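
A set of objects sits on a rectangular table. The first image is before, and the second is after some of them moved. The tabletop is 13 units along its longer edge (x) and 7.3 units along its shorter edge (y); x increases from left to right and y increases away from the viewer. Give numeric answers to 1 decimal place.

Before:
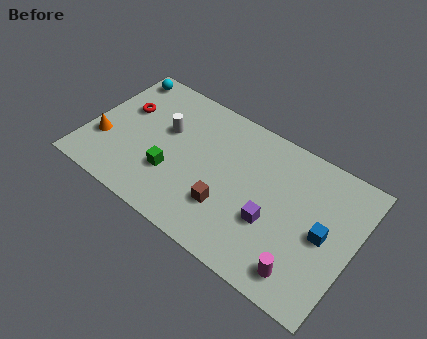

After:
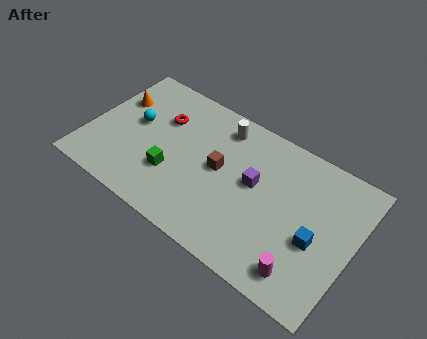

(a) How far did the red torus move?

1.8

From (1.5, 4.6) to (3.3, 5.0), the red torus covered √(1.8² + 0.4²) ≈ 1.8 units.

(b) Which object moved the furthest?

the white cylinder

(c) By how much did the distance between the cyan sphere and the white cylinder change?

+1.2

The distance was about 3.3 in the first image and 4.5 in the second, so they moved 1.2 units further apart.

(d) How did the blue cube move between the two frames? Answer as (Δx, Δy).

(-0.3, -0.5)

The blue cube was at about (11.6, 3.5) and moved to about (11.3, 3.0).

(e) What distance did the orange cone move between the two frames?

2.5

The orange cone moved from about (0.9, 2.4) to (1.0, 4.9), a distance of √(0.1² + 2.5²) ≈ 2.5.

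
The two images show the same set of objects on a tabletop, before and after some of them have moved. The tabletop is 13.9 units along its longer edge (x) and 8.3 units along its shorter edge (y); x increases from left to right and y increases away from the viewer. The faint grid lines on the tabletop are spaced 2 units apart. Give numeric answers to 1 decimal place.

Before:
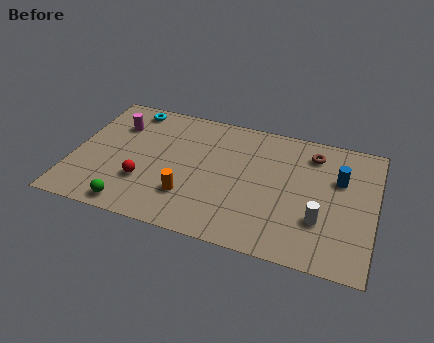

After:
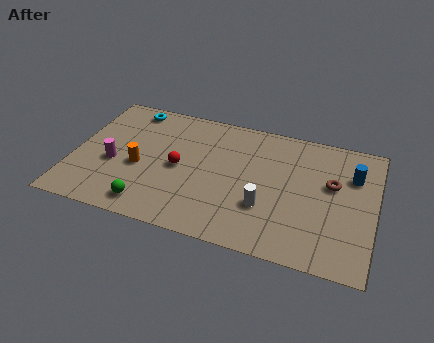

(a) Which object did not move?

the cyan torus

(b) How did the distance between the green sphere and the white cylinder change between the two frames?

-3.3

The distance was about 8.7 in the first image and 5.4 in the second, so they moved 3.3 units closer together.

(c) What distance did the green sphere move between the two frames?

0.9

The green sphere moved from about (3.0, 0.9) to (3.8, 1.2), a distance of √(0.8² + 0.3²) ≈ 0.9.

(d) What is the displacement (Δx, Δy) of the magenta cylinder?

(0.1, -2.6)

The magenta cylinder was at about (1.8, 6.0) and moved to about (1.9, 3.4).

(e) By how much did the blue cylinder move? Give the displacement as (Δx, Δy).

(0.6, 0.4)

From the two frames, the blue cylinder sits at roughly (12.2, 5.4) before and (12.8, 5.8) after.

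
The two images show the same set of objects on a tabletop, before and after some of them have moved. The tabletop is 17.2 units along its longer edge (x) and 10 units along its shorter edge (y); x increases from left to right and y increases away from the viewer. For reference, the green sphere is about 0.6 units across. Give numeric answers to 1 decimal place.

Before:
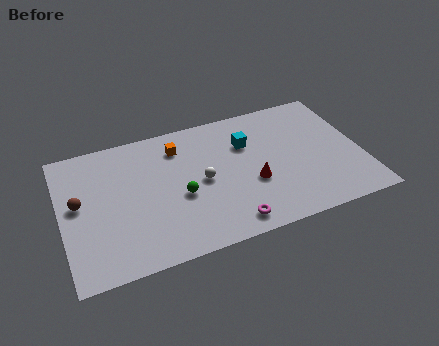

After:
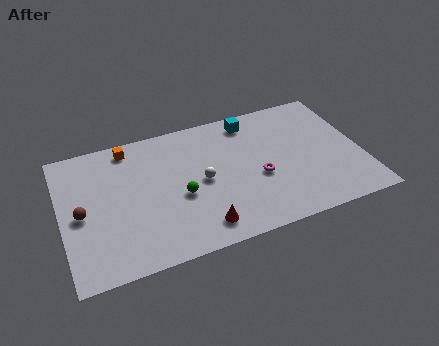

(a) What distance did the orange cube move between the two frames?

2.9

From (6.9, 7.9) to (4.1, 8.8), the orange cube covered √(2.8² + 0.9²) ≈ 2.9 units.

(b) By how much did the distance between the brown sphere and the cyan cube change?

+0.9

They were about 9.9 units apart before and 10.8 after — 0.9 units further apart.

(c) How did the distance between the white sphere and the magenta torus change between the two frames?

-0.5

The distance was about 3.8 in the first image and 3.3 in the second, so they moved 0.5 units closer together.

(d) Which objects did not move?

the white sphere and the green sphere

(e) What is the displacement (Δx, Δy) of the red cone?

(-3.2, -2.2)

The red cone was at about (10.8, 3.8) and moved to about (7.6, 1.6).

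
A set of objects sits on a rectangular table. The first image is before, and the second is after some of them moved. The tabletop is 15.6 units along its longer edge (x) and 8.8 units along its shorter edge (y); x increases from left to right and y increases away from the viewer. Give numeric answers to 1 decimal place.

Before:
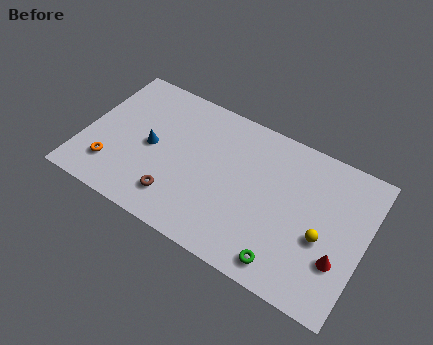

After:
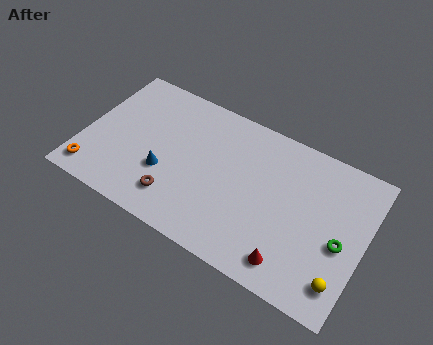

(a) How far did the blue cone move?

1.6

The blue cone was near (3.7, 4.3) before and (4.7, 3.1) after, so it travelled √(1.0² + 1.2²) ≈ 1.6 units.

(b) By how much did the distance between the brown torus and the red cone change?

-2.4

The distance was about 8.9 in the first image and 6.5 in the second, so they moved 2.4 units closer together.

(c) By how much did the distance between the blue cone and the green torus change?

+1.1

They were about 8.6 units apart before and 9.7 after — 1.1 units further apart.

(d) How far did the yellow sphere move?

2.3

From (13.4, 3.6) to (14.7, 1.7), the yellow sphere covered √(1.3² + 1.9²) ≈ 2.3 units.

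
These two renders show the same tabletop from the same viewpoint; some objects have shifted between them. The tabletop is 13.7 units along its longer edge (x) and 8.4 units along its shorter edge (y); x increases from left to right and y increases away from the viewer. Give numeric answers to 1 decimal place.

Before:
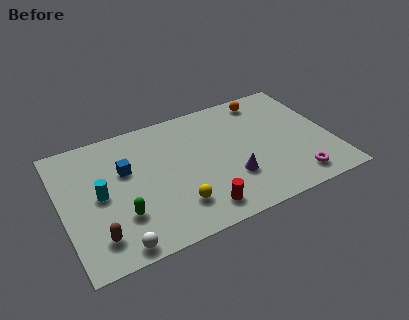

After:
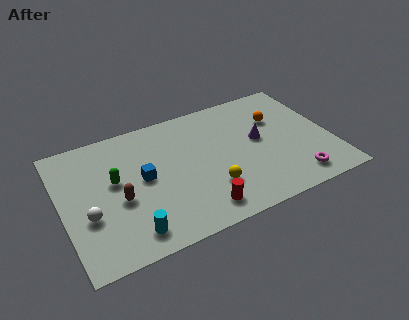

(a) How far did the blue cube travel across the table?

1.2

The blue cube moved from about (3.3, 5.3) to (4.1, 4.4), a distance of √(0.8² + 0.9²) ≈ 1.2.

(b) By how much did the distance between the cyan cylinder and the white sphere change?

-0.8

Before: roughly 3.4 units apart; after: 2.6. That's 0.8 units closer together.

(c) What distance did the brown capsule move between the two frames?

2.2

From (1.5, 1.7) to (2.8, 3.5), the brown capsule covered √(1.3² + 1.8²) ≈ 2.2 units.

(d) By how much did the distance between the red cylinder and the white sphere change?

+1.5

The distance was about 4.2 in the first image and 5.7 in the second, so they moved 1.5 units further apart.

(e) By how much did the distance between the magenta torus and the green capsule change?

+0.7

Before: roughly 8.8 units apart; after: 9.5. That's 0.7 units further apart.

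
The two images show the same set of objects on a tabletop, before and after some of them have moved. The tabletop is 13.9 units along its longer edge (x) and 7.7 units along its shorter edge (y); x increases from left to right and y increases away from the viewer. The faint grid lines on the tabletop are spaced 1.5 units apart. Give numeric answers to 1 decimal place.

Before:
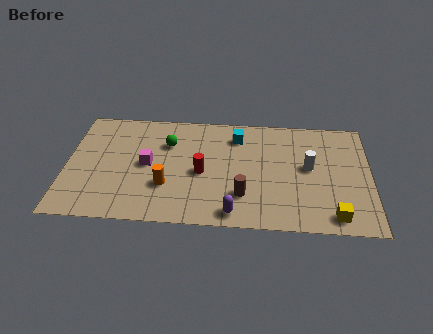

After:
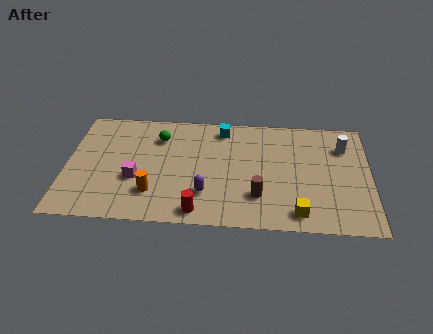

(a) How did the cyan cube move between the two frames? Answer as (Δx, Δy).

(-0.7, 0.5)

From the two frames, the cyan cube sits at roughly (7.8, 6.1) before and (7.1, 6.6) after.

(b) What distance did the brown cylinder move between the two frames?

0.7

The brown cylinder moved from about (8.1, 2.1) to (8.8, 2.1), a distance of √(0.7² + 0.0²) ≈ 0.7.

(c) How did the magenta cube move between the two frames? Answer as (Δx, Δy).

(-0.5, -1.0)

The magenta cube started near (3.7, 3.9) and ended near (3.2, 2.9).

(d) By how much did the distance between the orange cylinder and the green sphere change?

+0.9

The distance was about 2.9 in the first image and 3.8 in the second, so they moved 0.9 units further apart.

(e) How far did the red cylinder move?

2.6

From (6.2, 3.5) to (6.1, 0.9), the red cylinder covered √(0.1² + 2.6²) ≈ 2.6 units.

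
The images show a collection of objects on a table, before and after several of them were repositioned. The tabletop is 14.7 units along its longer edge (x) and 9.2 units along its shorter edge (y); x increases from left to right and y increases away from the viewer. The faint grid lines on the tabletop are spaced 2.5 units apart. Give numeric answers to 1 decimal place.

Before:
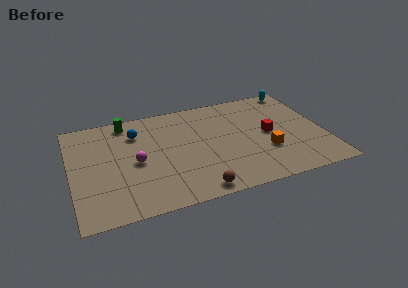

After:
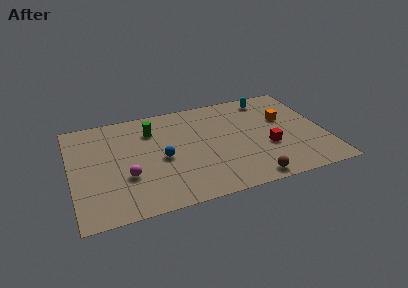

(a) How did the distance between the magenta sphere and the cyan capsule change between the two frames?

-0.8

The distance was about 10.7 in the first image and 9.9 in the second, so they moved 0.8 units closer together.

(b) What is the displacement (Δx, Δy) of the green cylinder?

(1.4, -1.2)

From the two frames, the green cylinder sits at roughly (3.4, 8.1) before and (4.8, 6.9) after.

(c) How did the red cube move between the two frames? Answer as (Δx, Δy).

(-0.2, -1.2)

The red cube was at about (11.5, 4.6) and moved to about (11.3, 3.4).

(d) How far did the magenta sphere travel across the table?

1.3

The magenta sphere was near (3.7, 4.3) before and (3.1, 3.2) after, so it travelled √(0.6² + 1.1²) ≈ 1.3 units.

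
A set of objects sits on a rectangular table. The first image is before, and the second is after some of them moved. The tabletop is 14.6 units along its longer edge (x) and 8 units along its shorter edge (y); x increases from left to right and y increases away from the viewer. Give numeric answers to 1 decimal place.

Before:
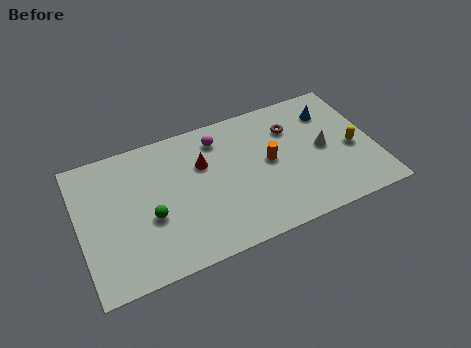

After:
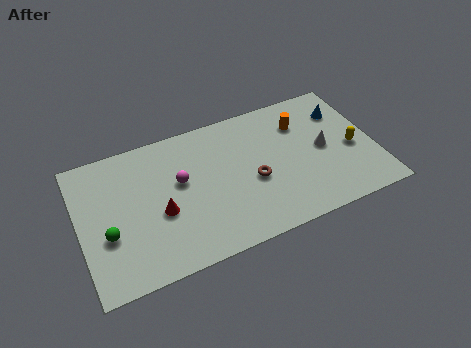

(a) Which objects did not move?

the white cone and the yellow capsule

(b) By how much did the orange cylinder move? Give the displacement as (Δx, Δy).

(1.8, 1.7)

The orange cylinder started near (9.4, 4.2) and ended near (11.2, 5.9).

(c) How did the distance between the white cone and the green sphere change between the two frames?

+2.1

They were about 8.7 units apart before and 10.8 after — 2.1 units further apart.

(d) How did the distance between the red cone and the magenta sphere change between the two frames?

+0.3

The distance was about 1.5 in the first image and 1.8 in the second, so they moved 0.3 units further apart.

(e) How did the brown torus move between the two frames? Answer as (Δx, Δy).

(-2.2, -2.4)

The brown torus started near (10.7, 5.8) and ended near (8.5, 3.4).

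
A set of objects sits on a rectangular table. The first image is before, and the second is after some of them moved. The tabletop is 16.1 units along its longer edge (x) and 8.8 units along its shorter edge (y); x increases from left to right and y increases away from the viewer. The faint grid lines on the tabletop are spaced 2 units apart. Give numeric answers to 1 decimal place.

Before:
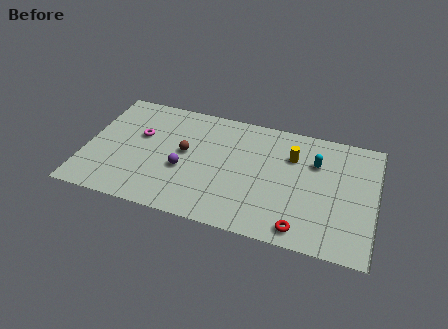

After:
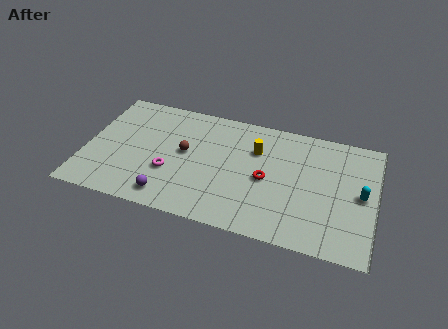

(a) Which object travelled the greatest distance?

the red torus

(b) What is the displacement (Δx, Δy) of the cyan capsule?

(2.6, -1.7)

The cyan capsule was at about (12.7, 6.1) and moved to about (15.3, 4.4).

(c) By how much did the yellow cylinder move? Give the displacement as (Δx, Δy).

(-2.0, -0.1)

The yellow cylinder was at about (11.4, 6.2) and moved to about (9.4, 6.1).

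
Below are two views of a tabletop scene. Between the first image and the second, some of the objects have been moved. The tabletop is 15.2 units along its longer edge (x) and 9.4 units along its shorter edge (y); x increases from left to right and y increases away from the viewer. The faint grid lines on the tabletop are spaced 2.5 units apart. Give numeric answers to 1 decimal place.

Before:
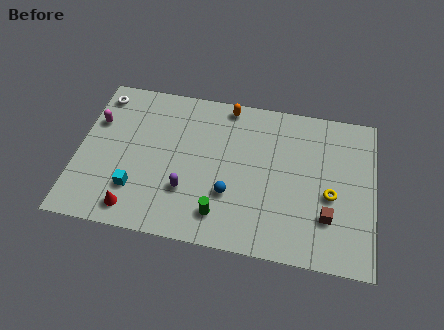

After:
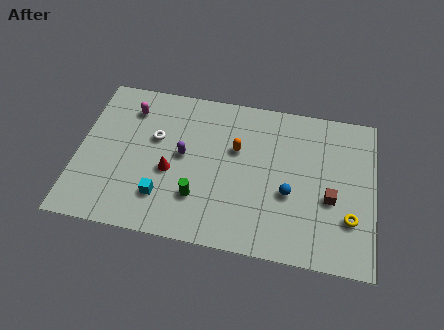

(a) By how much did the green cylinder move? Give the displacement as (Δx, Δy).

(-1.2, 0.8)

From the two frames, the green cylinder sits at roughly (7.5, 1.8) before and (6.3, 2.6) after.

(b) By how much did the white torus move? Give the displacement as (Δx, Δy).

(3.0, -2.2)

The white torus started near (0.9, 8.0) and ended near (3.9, 5.8).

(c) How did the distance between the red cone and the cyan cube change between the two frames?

+0.4

They were about 1.2 units apart before and 1.6 after — 0.4 units further apart.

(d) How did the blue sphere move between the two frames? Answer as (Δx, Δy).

(3.0, 0.6)

From the two frames, the blue sphere sits at roughly (7.9, 3.1) before and (10.9, 3.7) after.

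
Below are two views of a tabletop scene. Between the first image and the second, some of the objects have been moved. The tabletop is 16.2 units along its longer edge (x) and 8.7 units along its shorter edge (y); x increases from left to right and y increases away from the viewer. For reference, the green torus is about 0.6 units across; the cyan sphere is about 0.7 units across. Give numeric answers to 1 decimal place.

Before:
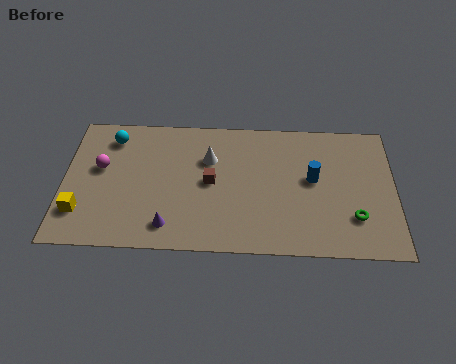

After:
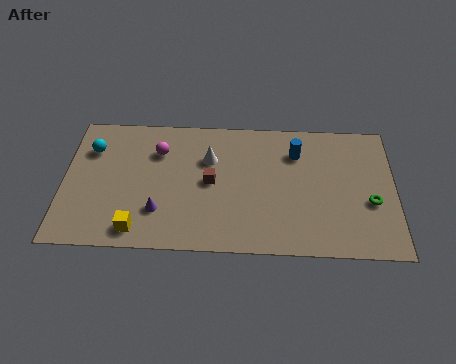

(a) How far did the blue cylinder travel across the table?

1.9

From (12.2, 4.8) to (11.4, 6.5), the blue cylinder covered √(0.8² + 1.7²) ≈ 1.9 units.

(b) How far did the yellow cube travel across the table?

3.0

The yellow cube was near (0.9, 2.2) before and (3.7, 1.2) after, so it travelled √(2.8² + 1.0²) ≈ 3.0 units.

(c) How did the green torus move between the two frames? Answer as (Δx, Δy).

(0.8, 1.0)

The green torus started near (14.2, 2.4) and ended near (15.0, 3.4).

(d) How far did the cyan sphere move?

1.3

From (2.3, 7.1) to (1.3, 6.3), the cyan sphere covered √(1.0² + 0.8²) ≈ 1.3 units.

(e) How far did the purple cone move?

1.0

From (5.2, 1.5) to (4.7, 2.4), the purple cone covered √(0.5² + 0.9²) ≈ 1.0 units.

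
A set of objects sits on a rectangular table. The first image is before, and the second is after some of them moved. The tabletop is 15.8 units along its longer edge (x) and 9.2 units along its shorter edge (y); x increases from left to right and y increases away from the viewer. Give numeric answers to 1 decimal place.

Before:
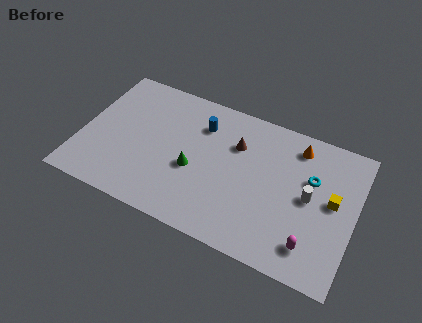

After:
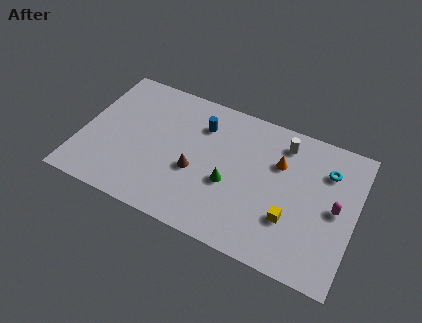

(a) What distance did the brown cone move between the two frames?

3.4

From (8.8, 6.4) to (6.7, 3.7), the brown cone covered √(2.1² + 2.7²) ≈ 3.4 units.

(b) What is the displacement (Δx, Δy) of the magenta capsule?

(1.1, 2.8)

The magenta capsule was at about (13.6, 1.8) and moved to about (14.7, 4.6).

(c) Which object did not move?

the blue cylinder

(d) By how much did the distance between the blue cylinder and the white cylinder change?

-2.1

The distance was about 6.9 in the first image and 4.8 in the second, so they moved 2.1 units closer together.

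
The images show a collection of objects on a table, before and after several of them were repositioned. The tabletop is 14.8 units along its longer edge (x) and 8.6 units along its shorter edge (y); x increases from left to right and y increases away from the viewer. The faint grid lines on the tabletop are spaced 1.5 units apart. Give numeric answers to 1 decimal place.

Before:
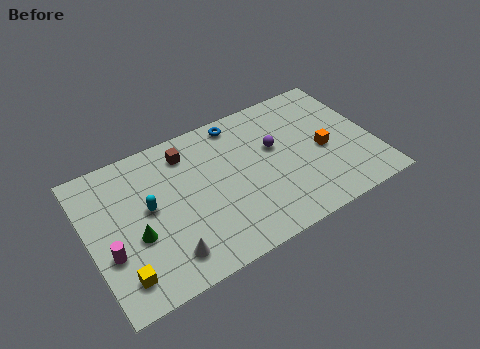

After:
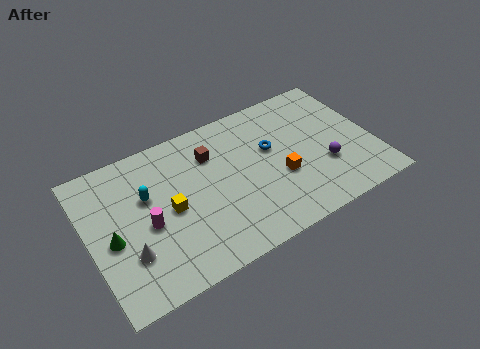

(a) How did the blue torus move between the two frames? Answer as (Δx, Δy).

(1.4, -2.4)

From the two frames, the blue torus sits at roughly (8.2, 7.6) before and (9.6, 5.2) after.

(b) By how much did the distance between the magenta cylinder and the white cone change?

-1.5

The distance was about 3.1 in the first image and 1.6 in the second, so they moved 1.5 units closer together.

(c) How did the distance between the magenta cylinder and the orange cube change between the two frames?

-4.4

The distance was about 11.3 in the first image and 6.9 in the second, so they moved 4.4 units closer together.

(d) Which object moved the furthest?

the yellow cube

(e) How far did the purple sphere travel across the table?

3.3

The purple sphere moved from about (9.8, 5.2) to (12.1, 2.9), a distance of √(2.3² + 2.3²) ≈ 3.3.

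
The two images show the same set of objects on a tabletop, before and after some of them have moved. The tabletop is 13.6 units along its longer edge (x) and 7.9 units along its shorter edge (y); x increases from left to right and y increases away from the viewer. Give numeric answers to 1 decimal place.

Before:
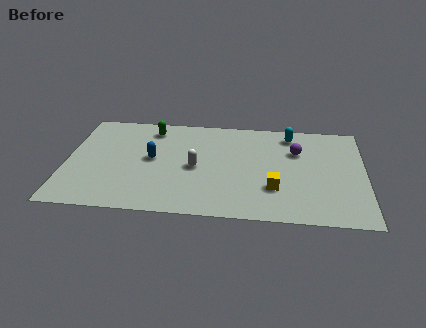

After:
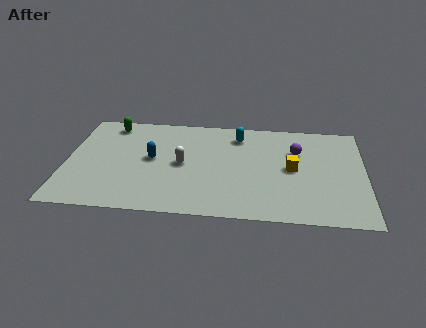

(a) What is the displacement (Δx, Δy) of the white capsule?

(-0.6, 0.2)

The white capsule was at about (5.9, 3.7) and moved to about (5.3, 3.9).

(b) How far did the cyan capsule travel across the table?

2.4

From (10.2, 6.7) to (7.8, 6.4), the cyan capsule covered √(2.4² + 0.3²) ≈ 2.4 units.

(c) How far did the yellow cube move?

1.8

The yellow cube moved from about (9.5, 2.4) to (10.3, 4.0), a distance of √(0.8² + 1.6²) ≈ 1.8.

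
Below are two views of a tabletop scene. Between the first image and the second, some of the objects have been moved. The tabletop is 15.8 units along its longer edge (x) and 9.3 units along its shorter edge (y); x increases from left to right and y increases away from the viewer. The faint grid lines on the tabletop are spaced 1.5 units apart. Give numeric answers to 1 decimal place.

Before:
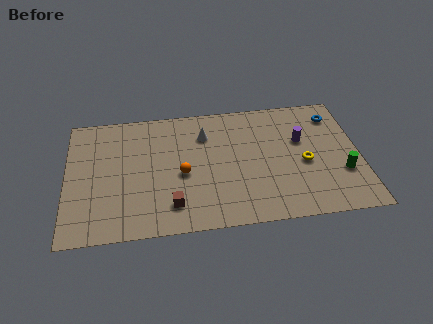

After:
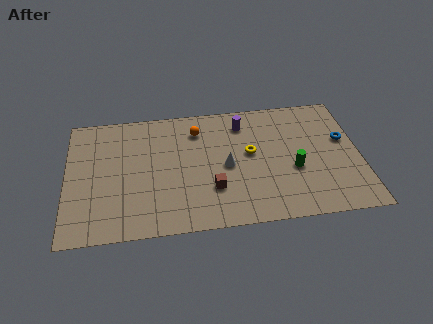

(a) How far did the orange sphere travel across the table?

3.3

From (6.2, 4.1) to (7.1, 7.3), the orange sphere covered √(0.9² + 3.2²) ≈ 3.3 units.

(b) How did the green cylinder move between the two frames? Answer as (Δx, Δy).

(-2.6, 0.6)

From the two frames, the green cylinder sits at roughly (14.8, 3.1) before and (12.2, 3.7) after.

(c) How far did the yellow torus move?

3.1

The yellow torus moved from about (12.8, 4.1) to (9.9, 5.2), a distance of √(2.9² + 1.1²) ≈ 3.1.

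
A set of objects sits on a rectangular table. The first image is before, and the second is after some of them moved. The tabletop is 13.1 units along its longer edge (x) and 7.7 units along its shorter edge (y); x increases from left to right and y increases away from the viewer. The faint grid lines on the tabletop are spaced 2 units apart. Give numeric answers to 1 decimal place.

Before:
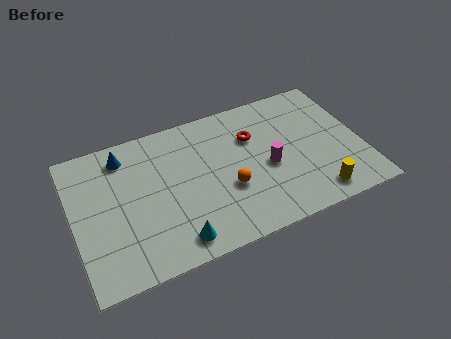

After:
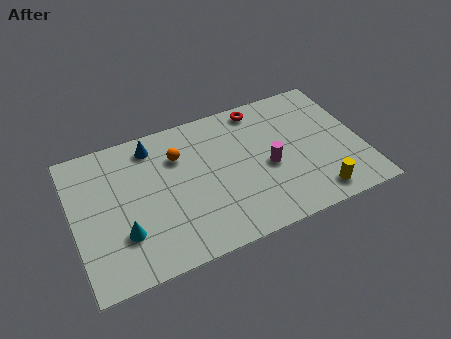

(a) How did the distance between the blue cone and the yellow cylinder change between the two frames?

-1.0

Before: roughly 9.8 units apart; after: 8.8. That's 1.0 units closer together.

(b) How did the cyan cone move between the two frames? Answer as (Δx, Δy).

(-2.2, 1.2)

From the two frames, the cyan cone sits at roughly (4.3, 1.1) before and (2.1, 2.3) after.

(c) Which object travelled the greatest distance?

the orange sphere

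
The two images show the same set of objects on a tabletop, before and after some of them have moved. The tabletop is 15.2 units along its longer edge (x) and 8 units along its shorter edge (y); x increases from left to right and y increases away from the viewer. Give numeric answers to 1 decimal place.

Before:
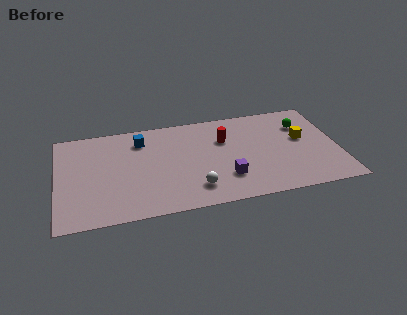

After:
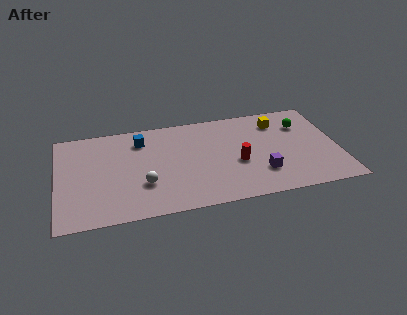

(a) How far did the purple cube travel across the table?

1.9

The purple cube moved from about (9.0, 2.2) to (10.9, 2.2), a distance of √(1.9² + 0.0²) ≈ 1.9.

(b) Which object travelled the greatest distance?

the white sphere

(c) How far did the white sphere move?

2.8

The white sphere moved from about (7.3, 1.7) to (4.6, 2.6), a distance of √(2.7² + 0.9²) ≈ 2.8.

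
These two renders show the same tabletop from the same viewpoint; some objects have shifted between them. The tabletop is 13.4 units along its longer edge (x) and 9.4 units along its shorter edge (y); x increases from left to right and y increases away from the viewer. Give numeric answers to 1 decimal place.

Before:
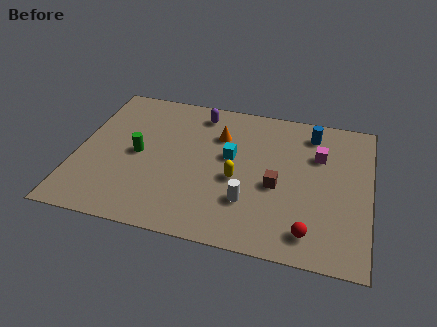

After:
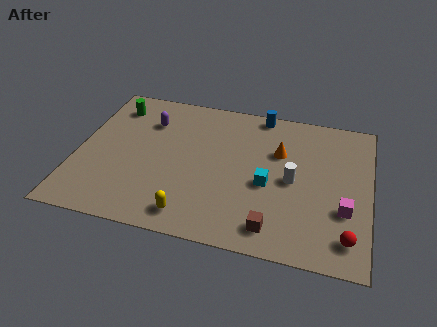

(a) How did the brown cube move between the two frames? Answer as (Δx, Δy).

(0.0, -2.6)

The brown cube started near (9.2, 4.0) and ended near (9.2, 1.4).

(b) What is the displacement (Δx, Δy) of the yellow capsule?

(-1.9, -2.7)

The yellow capsule started near (7.4, 4.0) and ended near (5.5, 1.3).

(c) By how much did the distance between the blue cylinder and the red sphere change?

+1.9

The distance was about 6.3 in the first image and 8.2 in the second, so they moved 1.9 units further apart.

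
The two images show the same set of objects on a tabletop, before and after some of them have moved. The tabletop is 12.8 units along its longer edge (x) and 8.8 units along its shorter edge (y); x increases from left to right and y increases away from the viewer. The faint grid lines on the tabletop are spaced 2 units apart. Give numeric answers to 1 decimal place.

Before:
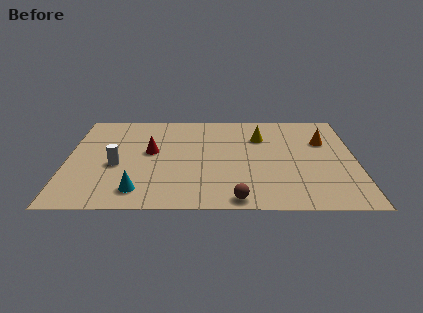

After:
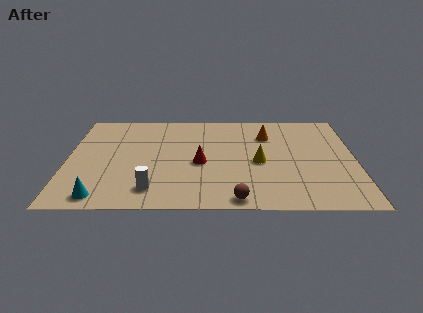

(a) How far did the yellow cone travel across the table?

2.3

From (8.6, 6.3) to (8.5, 4.0), the yellow cone covered √(0.1² + 2.3²) ≈ 2.3 units.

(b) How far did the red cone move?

2.4

From (3.7, 4.9) to (5.9, 3.9), the red cone covered √(2.2² + 1.0²) ≈ 2.4 units.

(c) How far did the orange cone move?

2.6

From (11.4, 5.9) to (8.9, 6.5), the orange cone covered √(2.5² + 0.6²) ≈ 2.6 units.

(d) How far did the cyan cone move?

1.7

The cyan cone was near (3.2, 1.5) before and (1.6, 1.0) after, so it travelled √(1.6² + 0.5²) ≈ 1.7 units.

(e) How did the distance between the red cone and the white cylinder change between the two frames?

+1.2

The distance was about 1.9 in the first image and 3.1 in the second, so they moved 1.2 units further apart.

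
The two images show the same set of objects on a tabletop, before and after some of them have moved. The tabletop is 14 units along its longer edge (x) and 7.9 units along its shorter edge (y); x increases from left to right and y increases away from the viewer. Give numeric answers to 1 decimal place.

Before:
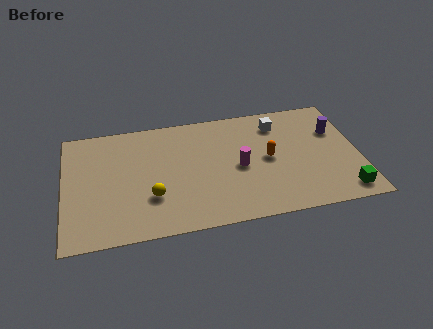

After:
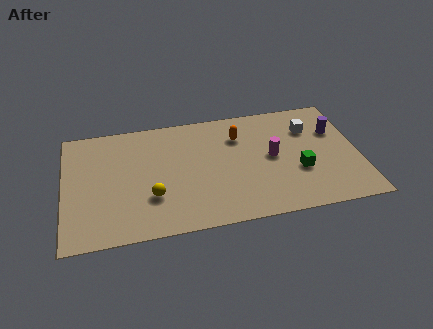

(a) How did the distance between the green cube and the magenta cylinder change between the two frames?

-3.8

Before: roughly 5.5 units apart; after: 1.7. That's 3.8 units closer together.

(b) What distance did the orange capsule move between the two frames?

2.2

The orange capsule moved from about (9.7, 4.0) to (8.4, 5.8), a distance of √(1.3² + 1.8²) ≈ 2.2.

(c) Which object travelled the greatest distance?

the green cube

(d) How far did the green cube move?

2.7

The green cube moved from about (13.1, 1.1) to (11.1, 2.9), a distance of √(2.0² + 1.8²) ≈ 2.7.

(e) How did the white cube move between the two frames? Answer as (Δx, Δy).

(1.5, -0.6)

From the two frames, the white cube sits at roughly (10.3, 6.3) before and (11.8, 5.7) after.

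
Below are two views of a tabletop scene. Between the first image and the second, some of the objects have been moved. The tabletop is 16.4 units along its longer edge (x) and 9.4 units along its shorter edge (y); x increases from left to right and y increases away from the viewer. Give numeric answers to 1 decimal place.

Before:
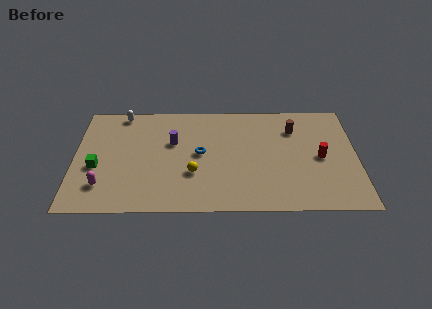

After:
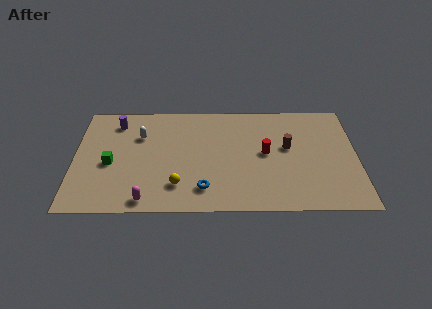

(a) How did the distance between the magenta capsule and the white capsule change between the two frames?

-0.9

Before: roughly 6.4 units apart; after: 5.5. That's 0.9 units closer together.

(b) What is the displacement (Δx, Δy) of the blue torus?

(0.2, -3.0)

From the two frames, the blue torus sits at roughly (7.3, 4.9) before and (7.5, 1.9) after.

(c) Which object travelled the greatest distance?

the purple cylinder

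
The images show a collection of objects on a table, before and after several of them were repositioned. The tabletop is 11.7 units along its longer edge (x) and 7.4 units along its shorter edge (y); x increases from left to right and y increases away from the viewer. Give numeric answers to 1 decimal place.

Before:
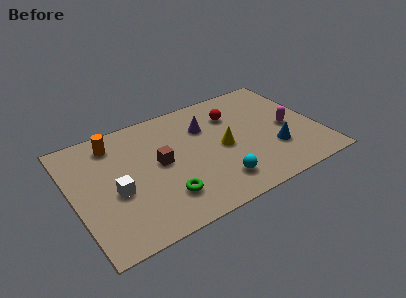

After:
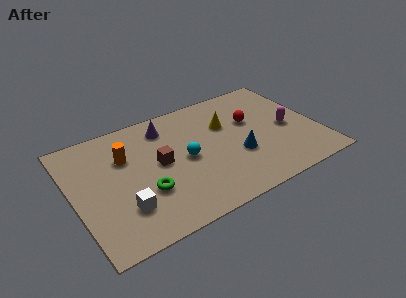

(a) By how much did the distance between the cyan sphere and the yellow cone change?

+0.5

They were about 2.1 units apart before and 2.6 after — 0.5 units further apart.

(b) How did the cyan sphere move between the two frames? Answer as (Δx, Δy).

(-1.2, 2.1)

From the two frames, the cyan sphere sits at roughly (6.5, 1.5) before and (5.3, 3.6) after.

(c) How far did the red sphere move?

1.1

From (7.9, 5.4) to (8.7, 4.6), the red sphere covered √(0.8² + 0.8²) ≈ 1.1 units.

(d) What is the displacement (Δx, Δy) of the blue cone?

(-1.7, 0.4)

From the two frames, the blue cone sits at roughly (9.4, 2.3) before and (7.7, 2.7) after.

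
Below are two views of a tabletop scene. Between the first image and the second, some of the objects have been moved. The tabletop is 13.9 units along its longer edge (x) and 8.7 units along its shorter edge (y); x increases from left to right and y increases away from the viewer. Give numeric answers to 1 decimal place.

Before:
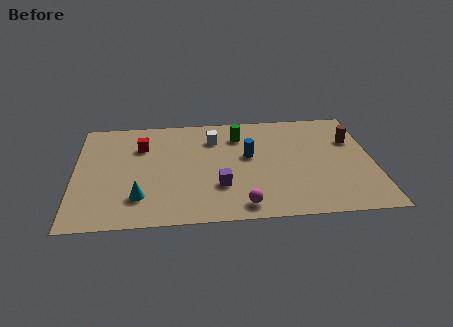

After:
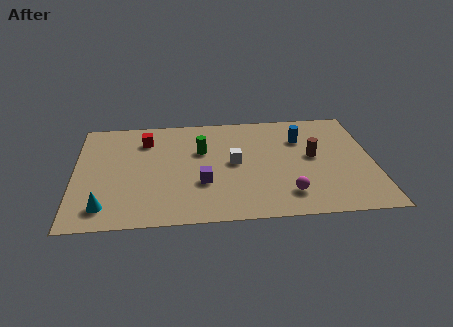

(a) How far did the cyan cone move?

1.7

From (3.0, 2.1) to (1.4, 1.5), the cyan cone covered √(1.6² + 0.6²) ≈ 1.7 units.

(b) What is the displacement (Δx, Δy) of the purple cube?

(-0.8, 0.3)

The purple cube was at about (6.7, 2.7) and moved to about (5.9, 3.0).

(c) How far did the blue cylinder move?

2.8

From (8.1, 5.0) to (10.6, 6.2), the blue cylinder covered √(2.5² + 1.2²) ≈ 2.8 units.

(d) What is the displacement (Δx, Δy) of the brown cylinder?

(-1.9, -1.2)

From the two frames, the brown cylinder sits at roughly (13.0, 5.9) before and (11.1, 4.7) after.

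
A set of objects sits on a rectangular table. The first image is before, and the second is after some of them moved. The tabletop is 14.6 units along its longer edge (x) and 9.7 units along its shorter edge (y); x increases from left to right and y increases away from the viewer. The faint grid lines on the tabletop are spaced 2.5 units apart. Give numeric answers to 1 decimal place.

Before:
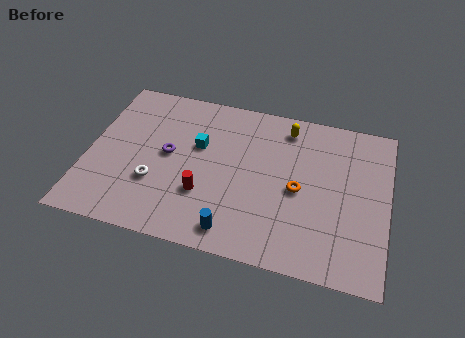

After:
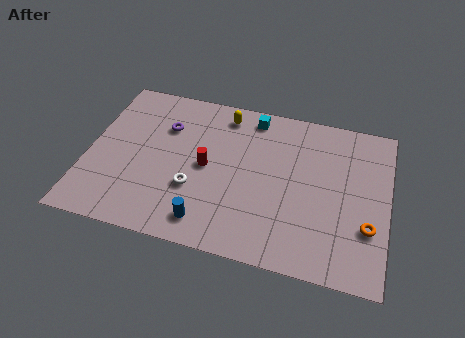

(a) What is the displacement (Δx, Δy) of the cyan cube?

(2.5, 2.5)

The cyan cube started near (5.3, 6.0) and ended near (7.8, 8.5).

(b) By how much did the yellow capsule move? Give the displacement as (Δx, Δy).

(-3.1, 0.1)

The yellow capsule started near (9.5, 8.2) and ended near (6.4, 8.3).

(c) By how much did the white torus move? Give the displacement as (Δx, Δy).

(1.9, 0.1)

The white torus was at about (3.4, 3.2) and moved to about (5.3, 3.3).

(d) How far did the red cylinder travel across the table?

1.7

The red cylinder moved from about (5.8, 3.1) to (5.8, 4.8), a distance of √(0.0² + 1.7²) ≈ 1.7.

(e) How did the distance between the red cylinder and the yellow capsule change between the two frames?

-2.7

They were about 6.3 units apart before and 3.6 after — 2.7 units closer together.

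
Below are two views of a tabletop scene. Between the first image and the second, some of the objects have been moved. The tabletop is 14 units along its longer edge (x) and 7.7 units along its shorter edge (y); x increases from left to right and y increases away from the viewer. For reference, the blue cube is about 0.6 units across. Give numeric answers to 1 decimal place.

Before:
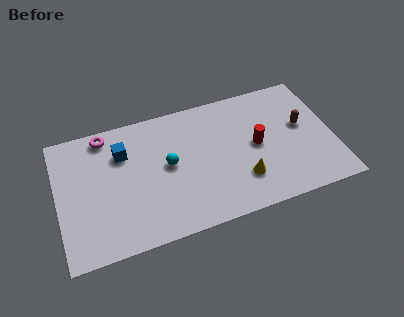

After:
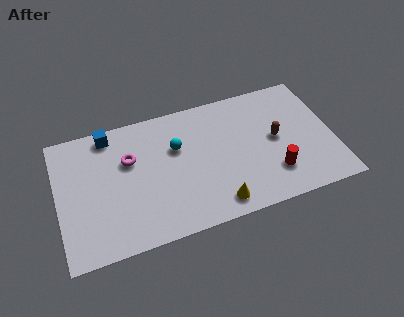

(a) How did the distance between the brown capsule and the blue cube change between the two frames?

-0.4

Before: roughly 9.2 units apart; after: 8.8. That's 0.4 units closer together.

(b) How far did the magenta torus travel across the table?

2.1

The magenta torus was near (2.6, 6.8) before and (3.7, 5.0) after, so it travelled √(1.1² + 1.8²) ≈ 2.1 units.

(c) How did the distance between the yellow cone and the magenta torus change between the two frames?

-2.4

The distance was about 8.1 in the first image and 5.7 in the second, so they moved 2.4 units closer together.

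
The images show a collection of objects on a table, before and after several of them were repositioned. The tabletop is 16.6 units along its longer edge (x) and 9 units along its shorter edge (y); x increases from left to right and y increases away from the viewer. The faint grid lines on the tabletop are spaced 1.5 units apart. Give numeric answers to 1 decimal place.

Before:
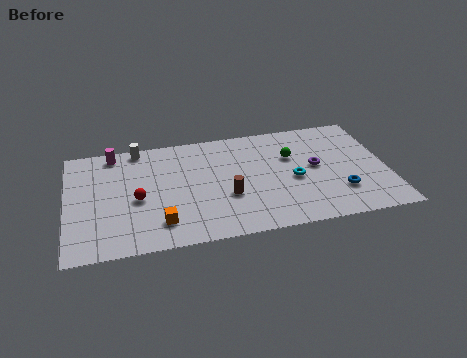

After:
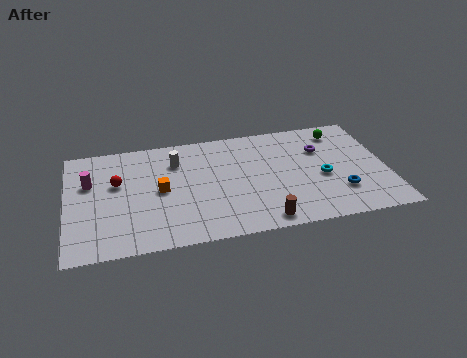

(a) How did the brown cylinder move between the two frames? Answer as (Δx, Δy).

(1.7, -2.3)

From the two frames, the brown cylinder sits at roughly (8.2, 3.3) before and (9.9, 1.0) after.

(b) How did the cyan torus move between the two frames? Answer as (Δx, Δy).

(1.5, -0.1)

From the two frames, the cyan torus sits at roughly (11.7, 4.0) before and (13.2, 3.9) after.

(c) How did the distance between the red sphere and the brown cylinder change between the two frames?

+3.9

Before: roughly 4.7 units apart; after: 8.6. That's 3.9 units further apart.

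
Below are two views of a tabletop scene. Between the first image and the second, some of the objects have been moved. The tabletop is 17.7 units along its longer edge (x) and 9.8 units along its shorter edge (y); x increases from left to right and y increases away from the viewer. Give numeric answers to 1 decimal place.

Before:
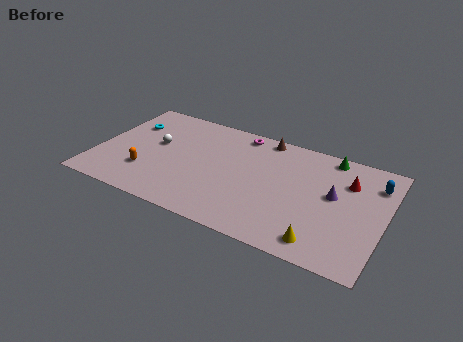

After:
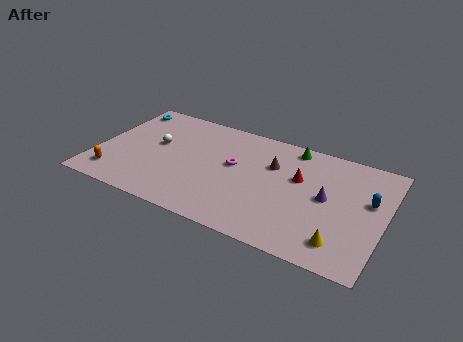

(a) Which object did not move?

the white sphere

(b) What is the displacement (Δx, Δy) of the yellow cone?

(1.1, 0.4)

From the two frames, the yellow cone sits at roughly (14.3, 1.4) before and (15.4, 1.8) after.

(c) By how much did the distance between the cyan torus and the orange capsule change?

+2.2

The distance was about 4.4 in the first image and 6.6 in the second, so they moved 2.2 units further apart.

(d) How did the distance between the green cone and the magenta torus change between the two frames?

-1.1

The distance was about 5.6 in the first image and 4.5 in the second, so they moved 1.1 units closer together.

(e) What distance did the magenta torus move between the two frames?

3.1

The magenta torus moved from about (8.4, 8.7) to (8.4, 5.6), a distance of √(0.0² + 3.1²) ≈ 3.1.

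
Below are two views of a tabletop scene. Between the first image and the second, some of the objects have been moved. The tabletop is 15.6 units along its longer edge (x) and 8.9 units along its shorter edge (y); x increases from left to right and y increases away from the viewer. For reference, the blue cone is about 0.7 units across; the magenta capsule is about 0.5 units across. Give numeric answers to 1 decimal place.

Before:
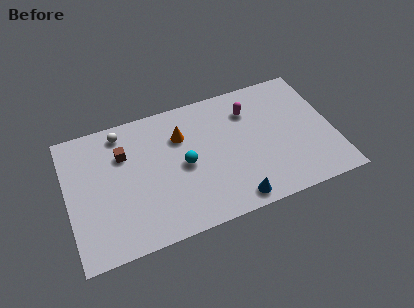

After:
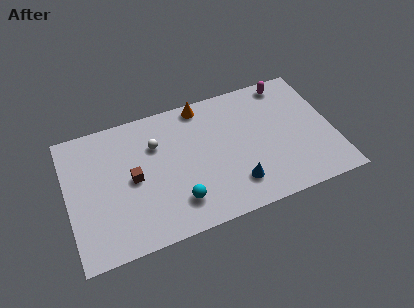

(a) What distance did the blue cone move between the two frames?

1.0

The blue cone moved from about (9.4, 1.0) to (9.6, 2.0), a distance of √(0.2² + 1.0²) ≈ 1.0.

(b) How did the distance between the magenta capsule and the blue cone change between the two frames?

+1.1

Before: roughly 5.9 units apart; after: 7.0. That's 1.1 units further apart.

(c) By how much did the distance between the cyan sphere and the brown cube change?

-0.5

They were about 3.9 units apart before and 3.4 after — 0.5 units closer together.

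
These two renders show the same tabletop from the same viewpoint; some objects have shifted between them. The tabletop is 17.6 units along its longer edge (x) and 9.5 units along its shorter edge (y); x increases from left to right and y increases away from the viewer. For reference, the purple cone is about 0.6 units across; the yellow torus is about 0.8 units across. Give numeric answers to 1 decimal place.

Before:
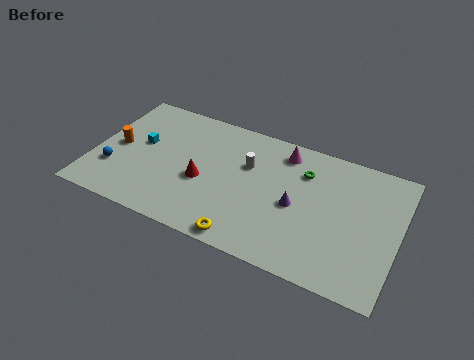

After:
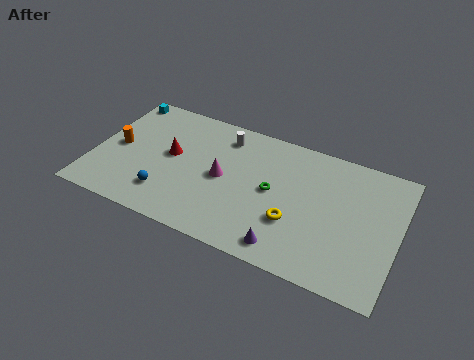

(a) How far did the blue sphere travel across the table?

3.3

The blue sphere was near (1.3, 2.9) before and (4.5, 2.2) after, so it travelled √(3.2² + 0.7²) ≈ 3.3 units.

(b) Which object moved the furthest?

the magenta cone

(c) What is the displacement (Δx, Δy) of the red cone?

(-2.0, 1.2)

From the two frames, the red cone sits at roughly (6.4, 4.0) before and (4.4, 5.2) after.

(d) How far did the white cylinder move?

2.3

The white cylinder was near (8.8, 6.2) before and (7.2, 7.8) after, so it travelled √(1.6² + 1.6²) ≈ 2.3 units.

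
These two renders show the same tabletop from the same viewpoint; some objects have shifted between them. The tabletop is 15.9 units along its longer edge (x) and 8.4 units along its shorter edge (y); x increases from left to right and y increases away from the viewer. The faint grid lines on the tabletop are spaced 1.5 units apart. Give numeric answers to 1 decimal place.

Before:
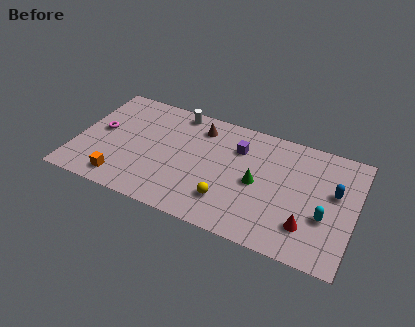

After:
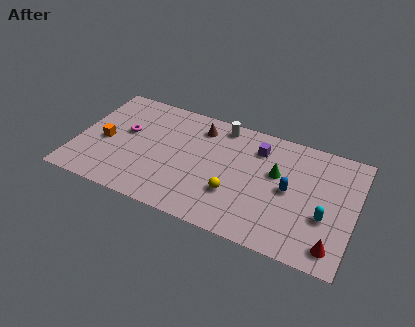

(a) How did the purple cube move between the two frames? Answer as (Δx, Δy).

(1.1, 0.4)

The purple cube started near (9.1, 6.1) and ended near (10.2, 6.5).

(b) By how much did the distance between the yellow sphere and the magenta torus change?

-1.1

The distance was about 8.0 in the first image and 6.9 in the second, so they moved 1.1 units closer together.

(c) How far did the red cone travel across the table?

1.7

The red cone moved from about (13.4, 2.1) to (14.9, 1.3), a distance of √(1.5² + 0.8²) ≈ 1.7.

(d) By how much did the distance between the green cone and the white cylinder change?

-2.0

They were about 6.1 units apart before and 4.1 after — 2.0 units closer together.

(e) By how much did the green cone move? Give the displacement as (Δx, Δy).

(1.0, 1.1)

The green cone was at about (10.4, 4.0) and moved to about (11.4, 5.1).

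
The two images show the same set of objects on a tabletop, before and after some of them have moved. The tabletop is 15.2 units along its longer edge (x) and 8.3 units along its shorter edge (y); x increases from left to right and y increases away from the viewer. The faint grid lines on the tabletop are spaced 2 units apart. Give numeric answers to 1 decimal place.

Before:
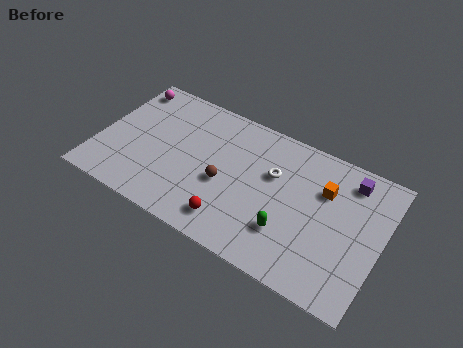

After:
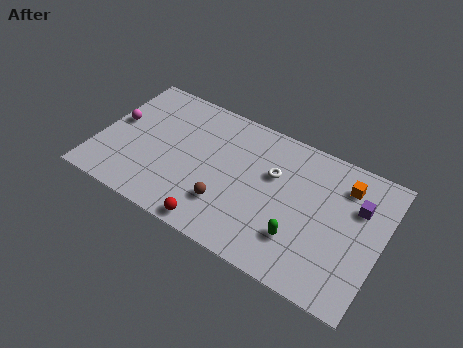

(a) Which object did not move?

the white torus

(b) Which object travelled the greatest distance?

the magenta sphere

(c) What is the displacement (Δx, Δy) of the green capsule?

(0.6, -0.1)

The green capsule started near (10.5, 2.4) and ended near (11.1, 2.3).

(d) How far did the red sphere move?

1.1

The red sphere was near (7.6, 1.5) before and (6.8, 0.8) after, so it travelled √(0.8² + 0.7²) ≈ 1.1 units.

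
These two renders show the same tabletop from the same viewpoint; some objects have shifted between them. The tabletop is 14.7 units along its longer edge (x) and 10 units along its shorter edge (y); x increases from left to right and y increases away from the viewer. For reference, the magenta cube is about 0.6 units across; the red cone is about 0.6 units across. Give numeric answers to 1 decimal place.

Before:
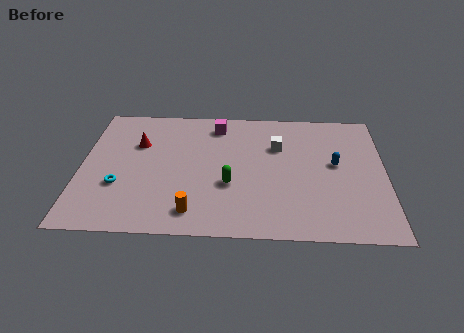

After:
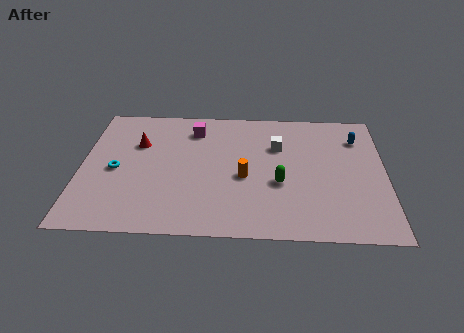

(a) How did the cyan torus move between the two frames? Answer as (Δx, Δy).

(-0.2, 1.2)

The cyan torus started near (1.9, 3.4) and ended near (1.7, 4.6).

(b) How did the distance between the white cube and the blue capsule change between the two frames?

+0.9

They were about 3.1 units apart before and 4.0 after — 0.9 units further apart.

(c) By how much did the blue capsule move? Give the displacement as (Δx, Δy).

(1.1, 2.1)

The blue capsule was at about (12.3, 5.5) and moved to about (13.4, 7.6).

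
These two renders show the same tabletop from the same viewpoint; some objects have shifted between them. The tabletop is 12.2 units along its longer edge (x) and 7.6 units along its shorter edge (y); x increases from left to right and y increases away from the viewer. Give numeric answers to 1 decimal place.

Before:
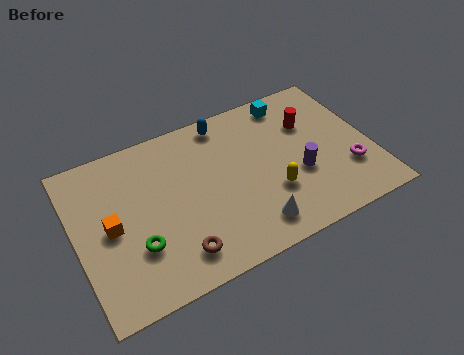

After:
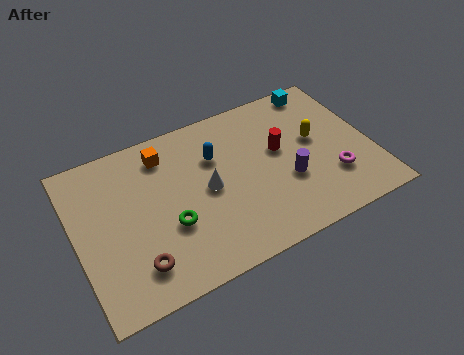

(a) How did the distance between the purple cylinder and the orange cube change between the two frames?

-1.9

The distance was about 7.7 in the first image and 5.8 in the second, so they moved 1.9 units closer together.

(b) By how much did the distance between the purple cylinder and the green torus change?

-1.9

Before: roughly 6.8 units apart; after: 4.9. That's 1.9 units closer together.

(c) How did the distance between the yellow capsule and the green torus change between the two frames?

+0.9

They were about 5.6 units apart before and 6.5 after — 0.9 units further apart.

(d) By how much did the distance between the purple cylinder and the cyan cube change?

+0.8

The distance was about 3.7 in the first image and 4.5 in the second, so they moved 0.8 units further apart.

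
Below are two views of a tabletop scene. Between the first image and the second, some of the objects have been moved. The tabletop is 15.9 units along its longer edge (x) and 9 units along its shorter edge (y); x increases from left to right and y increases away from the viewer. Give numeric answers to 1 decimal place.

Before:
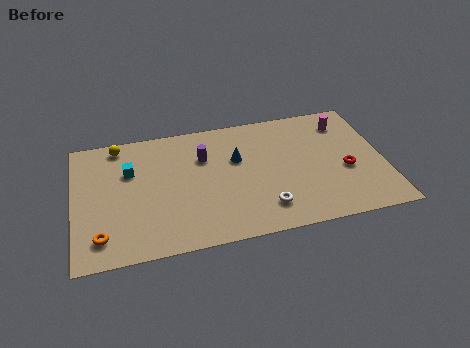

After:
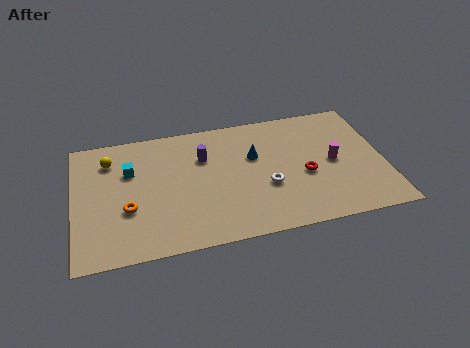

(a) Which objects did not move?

the cyan cube and the purple cylinder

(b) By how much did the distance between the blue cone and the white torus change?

-1.6

Before: roughly 4.0 units apart; after: 2.4. That's 1.6 units closer together.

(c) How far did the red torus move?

2.1

From (13.9, 3.7) to (11.8, 3.8), the red torus covered √(2.1² + 0.1²) ≈ 2.1 units.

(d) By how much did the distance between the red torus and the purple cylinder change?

-2.0

The distance was about 7.6 in the first image and 5.6 in the second, so they moved 2.0 units closer together.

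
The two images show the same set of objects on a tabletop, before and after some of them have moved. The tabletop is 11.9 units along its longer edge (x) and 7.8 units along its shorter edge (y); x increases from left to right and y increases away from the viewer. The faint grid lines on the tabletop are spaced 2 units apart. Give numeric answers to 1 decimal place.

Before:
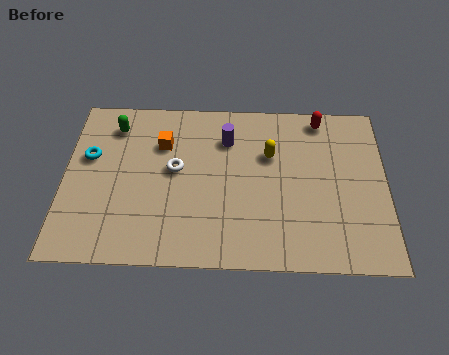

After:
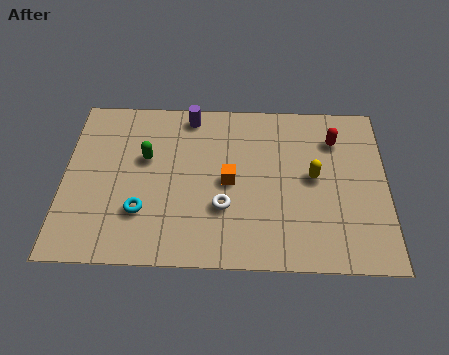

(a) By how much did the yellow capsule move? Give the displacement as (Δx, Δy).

(1.6, -1.0)

The yellow capsule was at about (7.6, 5.1) and moved to about (9.2, 4.1).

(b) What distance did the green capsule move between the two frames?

1.9

From (1.8, 6.3) to (3.0, 4.8), the green capsule covered √(1.2² + 1.5²) ≈ 1.9 units.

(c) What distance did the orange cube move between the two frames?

3.0

The orange cube was near (3.6, 5.5) before and (6.1, 3.8) after, so it travelled √(2.5² + 1.7²) ≈ 3.0 units.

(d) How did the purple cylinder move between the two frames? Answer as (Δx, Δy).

(-1.4, 1.1)

From the two frames, the purple cylinder sits at roughly (6.0, 5.8) before and (4.6, 6.9) after.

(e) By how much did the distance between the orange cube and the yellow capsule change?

-0.9

The distance was about 4.0 in the first image and 3.1 in the second, so they moved 0.9 units closer together.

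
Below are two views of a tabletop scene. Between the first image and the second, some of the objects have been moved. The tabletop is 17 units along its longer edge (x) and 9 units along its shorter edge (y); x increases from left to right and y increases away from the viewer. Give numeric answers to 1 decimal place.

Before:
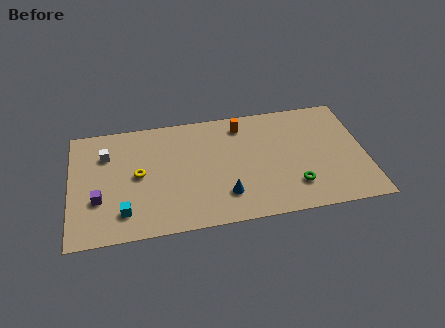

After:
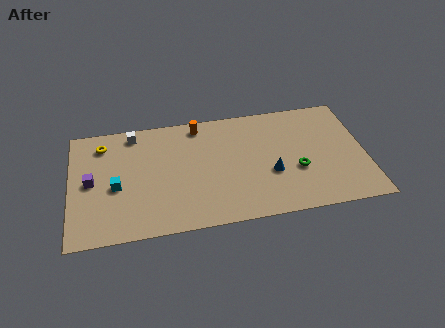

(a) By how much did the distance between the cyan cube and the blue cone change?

+3.1

Before: roughly 5.8 units apart; after: 8.9. That's 3.1 units further apart.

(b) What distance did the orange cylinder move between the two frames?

2.5

From (10.0, 7.5) to (7.5, 7.9), the orange cylinder covered √(2.5² + 0.4²) ≈ 2.5 units.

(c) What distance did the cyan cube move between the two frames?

2.0

The cyan cube was near (3.0, 1.9) before and (2.6, 3.9) after, so it travelled √(0.4² + 2.0²) ≈ 2.0 units.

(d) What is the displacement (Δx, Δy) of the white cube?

(1.6, 1.4)

The white cube started near (2.1, 6.5) and ended near (3.7, 7.9).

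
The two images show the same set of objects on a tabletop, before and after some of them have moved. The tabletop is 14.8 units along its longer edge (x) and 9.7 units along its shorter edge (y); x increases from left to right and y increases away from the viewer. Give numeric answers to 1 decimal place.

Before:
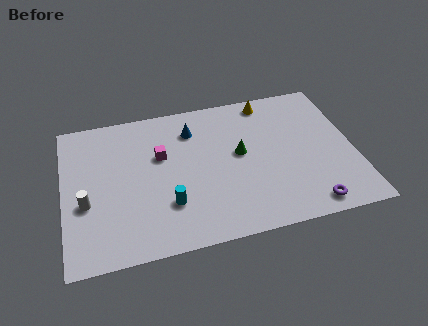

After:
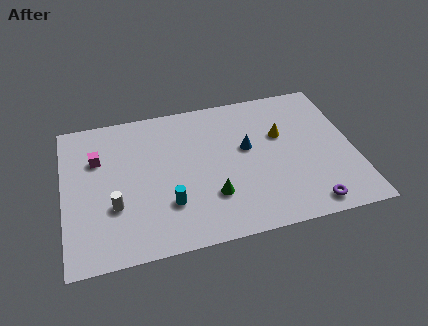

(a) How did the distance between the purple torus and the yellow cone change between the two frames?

-2.5

Before: roughly 7.6 units apart; after: 5.1. That's 2.5 units closer together.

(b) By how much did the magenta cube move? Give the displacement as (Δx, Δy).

(-3.2, 0.5)

From the two frames, the magenta cube sits at roughly (5.0, 6.1) before and (1.8, 6.6) after.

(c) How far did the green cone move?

3.0

From (9.0, 5.3) to (7.4, 2.8), the green cone covered √(1.6² + 2.5²) ≈ 3.0 units.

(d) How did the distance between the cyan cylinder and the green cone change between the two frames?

-2.3

Before: roughly 4.5 units apart; after: 2.2. That's 2.3 units closer together.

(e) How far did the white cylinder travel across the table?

1.5

The white cylinder moved from about (1.1, 3.8) to (2.5, 3.3), a distance of √(1.4² + 0.5²) ≈ 1.5.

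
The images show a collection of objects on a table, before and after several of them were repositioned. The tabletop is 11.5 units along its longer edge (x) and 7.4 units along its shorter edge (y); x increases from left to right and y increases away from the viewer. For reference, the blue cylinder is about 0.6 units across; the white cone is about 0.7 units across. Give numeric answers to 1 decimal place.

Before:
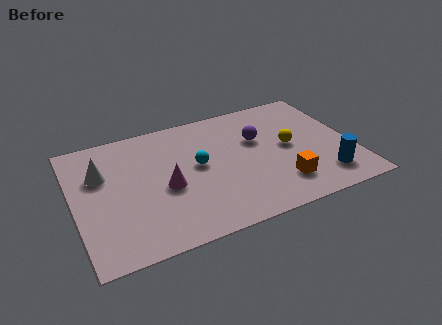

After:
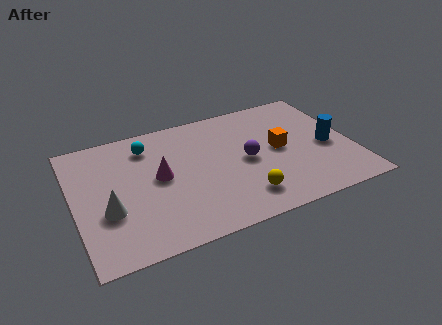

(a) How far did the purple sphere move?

1.3

The purple sphere moved from about (7.7, 4.7) to (7.1, 3.6), a distance of √(0.6² + 1.1²) ≈ 1.3.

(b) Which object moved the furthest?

the yellow sphere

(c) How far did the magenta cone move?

0.7

From (3.7, 3.2) to (3.5, 3.9), the magenta cone covered √(0.2² + 0.7²) ≈ 0.7 units.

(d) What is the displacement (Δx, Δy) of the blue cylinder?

(0.4, 1.8)

From the two frames, the blue cylinder sits at roughly (10.1, 1.5) before and (10.5, 3.3) after.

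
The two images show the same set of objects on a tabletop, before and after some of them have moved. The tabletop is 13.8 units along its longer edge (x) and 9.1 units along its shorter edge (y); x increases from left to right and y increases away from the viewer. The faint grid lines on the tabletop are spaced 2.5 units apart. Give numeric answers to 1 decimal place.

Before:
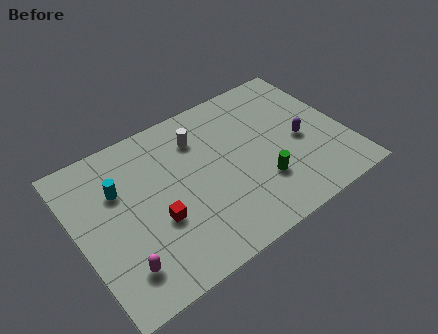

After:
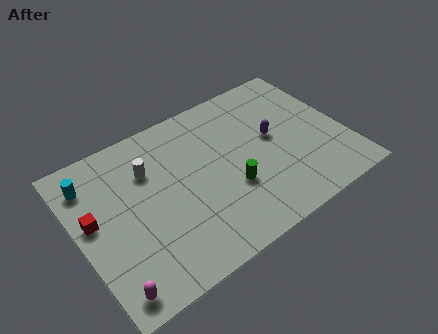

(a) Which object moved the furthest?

the red cube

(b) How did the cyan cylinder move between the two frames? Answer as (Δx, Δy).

(-1.3, 1.1)

The cyan cylinder started near (2.3, 6.1) and ended near (1.0, 7.2).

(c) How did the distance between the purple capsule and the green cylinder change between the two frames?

+0.4

They were about 2.8 units apart before and 3.2 after — 0.4 units further apart.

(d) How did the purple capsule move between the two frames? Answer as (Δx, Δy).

(-1.3, 0.9)

The purple capsule was at about (11.5, 4.1) and moved to about (10.2, 5.0).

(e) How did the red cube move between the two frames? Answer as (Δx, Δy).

(-3.0, 1.7)

From the two frames, the red cube sits at roughly (3.8, 3.4) before and (0.8, 5.1) after.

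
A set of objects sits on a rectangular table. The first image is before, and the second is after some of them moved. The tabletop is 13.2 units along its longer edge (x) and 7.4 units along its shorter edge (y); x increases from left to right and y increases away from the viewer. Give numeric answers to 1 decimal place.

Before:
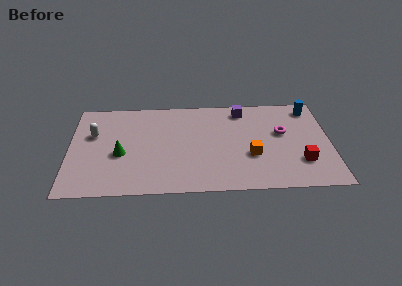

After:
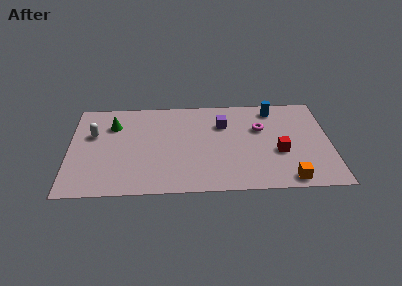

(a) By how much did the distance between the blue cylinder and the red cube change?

-0.8

Before: roughly 4.2 units apart; after: 3.4. That's 0.8 units closer together.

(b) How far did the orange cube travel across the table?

2.6

From (9.2, 2.7) to (11.0, 0.8), the orange cube covered √(1.8² + 1.9²) ≈ 2.6 units.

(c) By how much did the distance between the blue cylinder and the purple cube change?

-0.7

Before: roughly 3.5 units apart; after: 2.8. That's 0.7 units closer together.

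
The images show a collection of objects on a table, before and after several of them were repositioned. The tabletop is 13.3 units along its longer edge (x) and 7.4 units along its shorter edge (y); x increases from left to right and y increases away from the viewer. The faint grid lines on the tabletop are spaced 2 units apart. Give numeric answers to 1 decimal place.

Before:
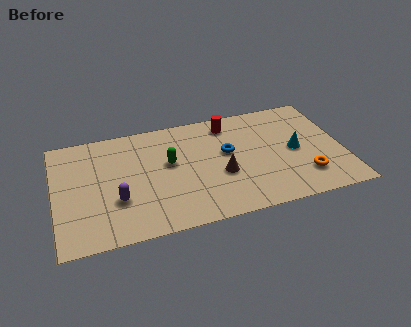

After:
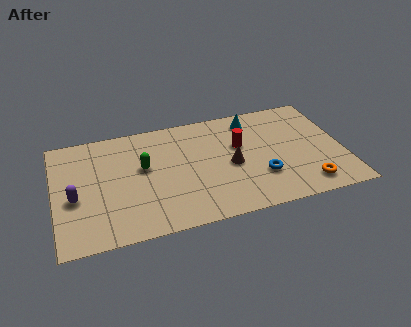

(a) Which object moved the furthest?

the cyan cone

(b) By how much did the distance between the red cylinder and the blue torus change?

+0.5

Before: roughly 1.9 units apart; after: 2.4. That's 0.5 units further apart.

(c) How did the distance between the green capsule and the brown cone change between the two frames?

+1.4

Before: roughly 2.7 units apart; after: 4.1. That's 1.4 units further apart.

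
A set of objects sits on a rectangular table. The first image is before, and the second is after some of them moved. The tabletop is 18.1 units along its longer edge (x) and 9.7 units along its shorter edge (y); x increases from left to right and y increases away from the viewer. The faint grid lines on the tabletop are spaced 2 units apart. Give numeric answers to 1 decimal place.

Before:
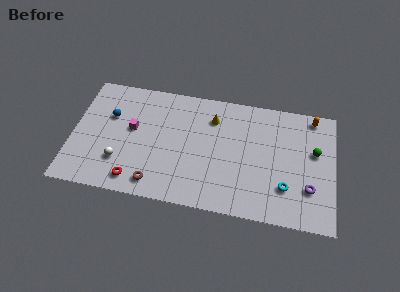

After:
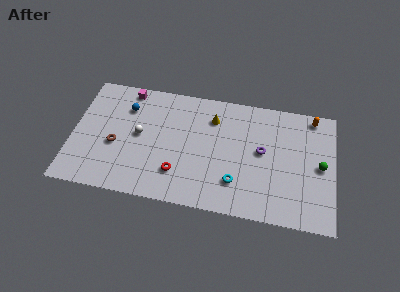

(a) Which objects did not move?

the yellow cone and the orange capsule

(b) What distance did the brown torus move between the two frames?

3.9

The brown torus was near (5.9, 1.4) before and (3.0, 4.0) after, so it travelled √(2.9² + 2.6²) ≈ 3.9 units.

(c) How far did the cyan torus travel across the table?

3.4

From (14.8, 2.7) to (11.4, 2.5), the cyan torus covered √(3.4² + 0.2²) ≈ 3.4 units.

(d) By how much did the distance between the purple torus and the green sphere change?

+1.0

The distance was about 3.0 in the first image and 4.0 in the second, so they moved 1.0 units further apart.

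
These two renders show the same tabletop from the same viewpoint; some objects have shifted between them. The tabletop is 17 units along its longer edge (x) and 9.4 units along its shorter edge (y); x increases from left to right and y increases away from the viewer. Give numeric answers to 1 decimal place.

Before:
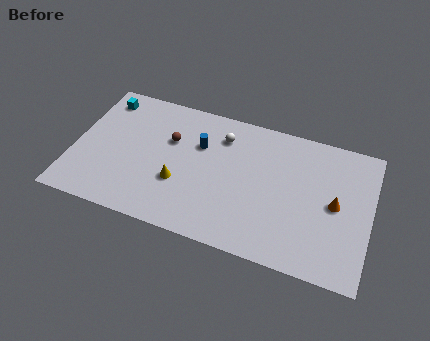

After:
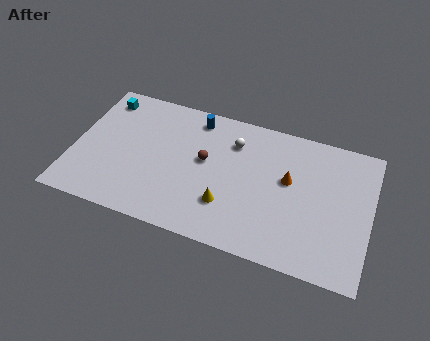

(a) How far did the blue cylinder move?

1.8

The blue cylinder moved from about (7.1, 6.3) to (6.7, 8.1), a distance of √(0.4² + 1.8²) ≈ 1.8.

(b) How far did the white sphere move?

0.7

The white sphere moved from about (8.3, 7.3) to (9.0, 7.1), a distance of √(0.7² + 0.2²) ≈ 0.7.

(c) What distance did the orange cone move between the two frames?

2.8

The orange cone moved from about (15.0, 4.7) to (12.3, 5.5), a distance of √(2.7² + 0.8²) ≈ 2.8.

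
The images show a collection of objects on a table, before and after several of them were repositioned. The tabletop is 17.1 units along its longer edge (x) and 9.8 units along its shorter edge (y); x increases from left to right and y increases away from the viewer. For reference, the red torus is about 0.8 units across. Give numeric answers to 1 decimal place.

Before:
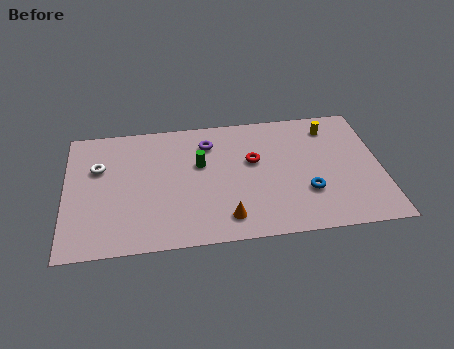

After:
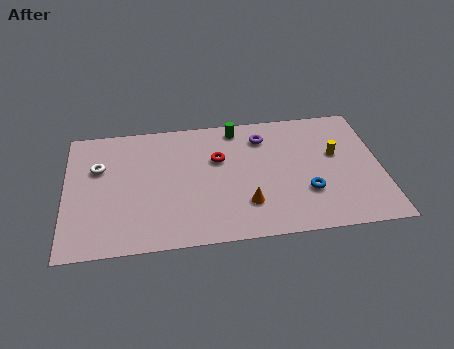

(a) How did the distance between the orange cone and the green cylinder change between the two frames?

+1.5

Before: roughly 4.5 units apart; after: 6.0. That's 1.5 units further apart.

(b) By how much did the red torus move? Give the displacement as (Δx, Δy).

(-1.9, 0.4)

The red torus was at about (10.2, 5.9) and moved to about (8.3, 6.3).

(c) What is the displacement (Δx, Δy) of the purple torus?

(3.0, 0.1)

The purple torus was at about (7.8, 7.6) and moved to about (10.8, 7.7).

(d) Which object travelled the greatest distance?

the green cylinder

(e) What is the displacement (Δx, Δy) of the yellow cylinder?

(0.2, -2.2)

The yellow cylinder was at about (14.5, 8.0) and moved to about (14.7, 5.8).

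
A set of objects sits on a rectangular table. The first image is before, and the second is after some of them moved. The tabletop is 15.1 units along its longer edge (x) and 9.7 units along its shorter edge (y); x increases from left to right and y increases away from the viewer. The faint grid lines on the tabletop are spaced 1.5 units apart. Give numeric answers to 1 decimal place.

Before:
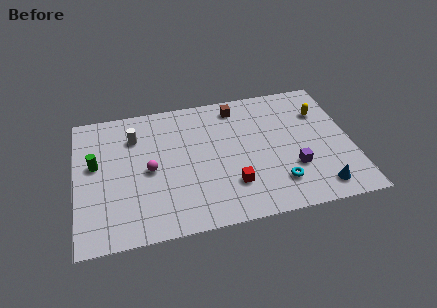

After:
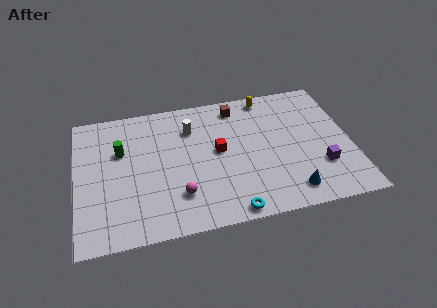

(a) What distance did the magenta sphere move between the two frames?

2.6

The magenta sphere was near (4.0, 4.6) before and (5.5, 2.5) after, so it travelled √(1.5² + 2.1²) ≈ 2.6 units.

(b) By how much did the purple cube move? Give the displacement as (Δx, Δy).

(1.5, -0.2)

From the two frames, the purple cube sits at roughly (11.8, 3.1) before and (13.3, 2.9) after.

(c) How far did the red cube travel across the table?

2.7

The red cube was near (8.4, 2.6) before and (7.8, 5.2) after, so it travelled √(0.6² + 2.6²) ≈ 2.7 units.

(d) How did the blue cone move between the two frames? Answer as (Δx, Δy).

(-1.6, 0.1)

From the two frames, the blue cone sits at roughly (13.1, 1.4) before and (11.5, 1.5) after.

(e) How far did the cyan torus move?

3.0

From (10.9, 2.2) to (8.2, 0.8), the cyan torus covered √(2.7² + 1.4²) ≈ 3.0 units.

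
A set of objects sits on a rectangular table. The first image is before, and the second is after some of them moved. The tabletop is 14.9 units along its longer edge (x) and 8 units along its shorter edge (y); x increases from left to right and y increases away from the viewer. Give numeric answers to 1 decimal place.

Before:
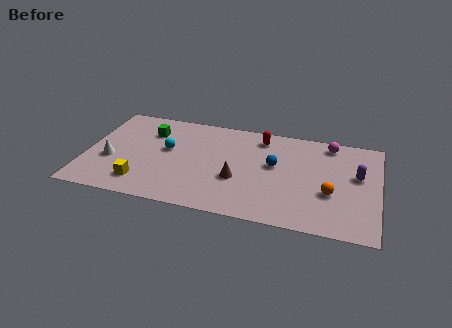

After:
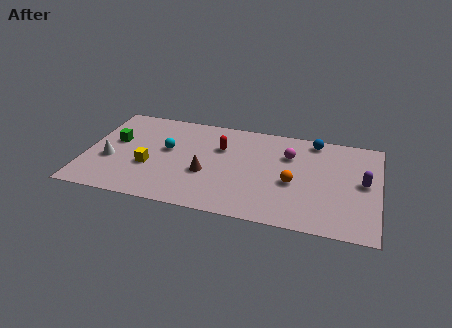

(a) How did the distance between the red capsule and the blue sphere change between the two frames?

+2.8

Before: roughly 2.2 units apart; after: 5.0. That's 2.8 units further apart.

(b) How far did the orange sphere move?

1.9

The orange sphere was near (12.5, 3.0) before and (10.6, 3.4) after, so it travelled √(1.9² + 0.4²) ≈ 1.9 units.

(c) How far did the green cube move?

2.1

The green cube was near (3.1, 5.9) before and (1.4, 4.7) after, so it travelled √(1.7² + 1.2²) ≈ 2.1 units.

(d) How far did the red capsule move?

2.4

The red capsule was near (8.8, 6.7) before and (6.8, 5.4) after, so it travelled √(2.0² + 1.3²) ≈ 2.4 units.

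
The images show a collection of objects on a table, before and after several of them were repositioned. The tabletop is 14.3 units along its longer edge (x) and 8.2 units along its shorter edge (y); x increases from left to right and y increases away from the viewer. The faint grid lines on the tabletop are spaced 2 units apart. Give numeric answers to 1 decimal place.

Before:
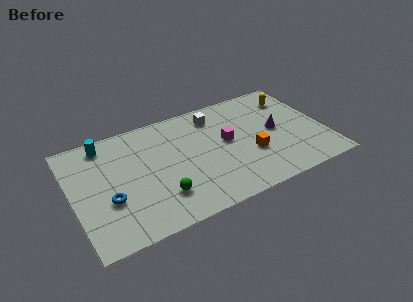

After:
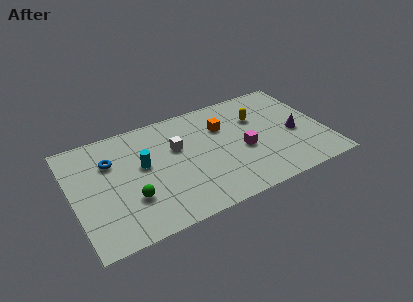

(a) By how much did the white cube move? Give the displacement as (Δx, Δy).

(-2.4, -1.5)

The white cube was at about (8.4, 6.7) and moved to about (6.0, 5.2).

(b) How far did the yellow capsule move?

2.3

From (12.9, 6.4) to (10.7, 5.6), the yellow capsule covered √(2.2² + 0.8²) ≈ 2.3 units.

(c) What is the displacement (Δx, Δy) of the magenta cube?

(0.8, -1.0)

From the two frames, the magenta cube sits at roughly (8.8, 4.5) before and (9.6, 3.5) after.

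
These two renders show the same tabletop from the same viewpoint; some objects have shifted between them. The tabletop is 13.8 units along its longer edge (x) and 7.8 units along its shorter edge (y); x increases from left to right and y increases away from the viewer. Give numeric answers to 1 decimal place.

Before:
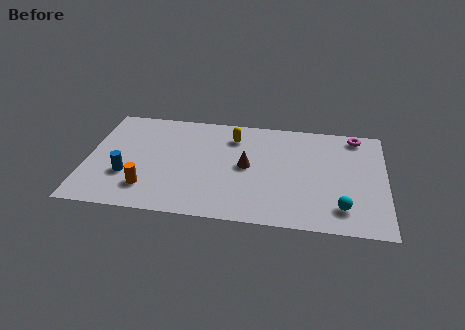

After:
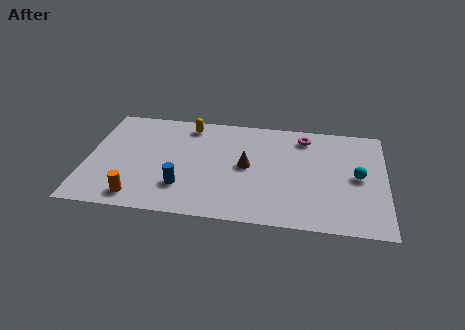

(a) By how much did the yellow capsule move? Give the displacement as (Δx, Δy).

(-2.1, 0.6)

The yellow capsule started near (6.7, 6.1) and ended near (4.6, 6.7).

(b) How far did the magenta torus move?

2.4

From (12.4, 6.9) to (10.0, 6.5), the magenta torus covered √(2.4² + 0.4²) ≈ 2.4 units.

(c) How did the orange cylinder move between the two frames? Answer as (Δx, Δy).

(-0.4, -0.7)

From the two frames, the orange cylinder sits at roughly (2.9, 1.8) before and (2.5, 1.1) after.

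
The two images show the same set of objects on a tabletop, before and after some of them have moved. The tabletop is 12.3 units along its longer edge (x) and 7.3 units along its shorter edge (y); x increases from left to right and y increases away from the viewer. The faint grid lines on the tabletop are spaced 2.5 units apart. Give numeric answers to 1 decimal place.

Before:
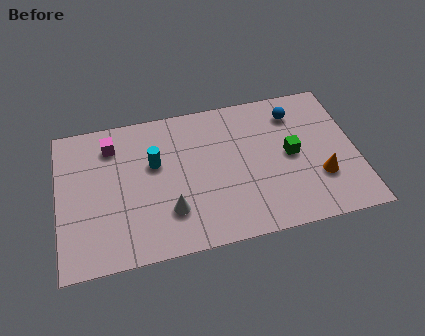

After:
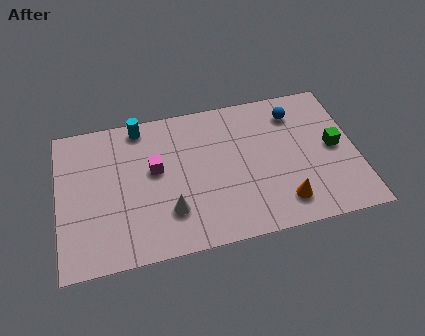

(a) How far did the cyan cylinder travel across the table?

2.1

The cyan cylinder was near (4.0, 4.5) before and (3.5, 6.5) after, so it travelled √(0.5² + 2.0²) ≈ 2.1 units.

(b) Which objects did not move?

the blue sphere and the white cone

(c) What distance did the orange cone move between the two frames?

1.8

The orange cone was near (10.7, 2.3) before and (9.1, 1.4) after, so it travelled √(1.6² + 0.9²) ≈ 1.8 units.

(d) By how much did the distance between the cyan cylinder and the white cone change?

+2.1

The distance was about 2.5 in the first image and 4.6 in the second, so they moved 2.1 units further apart.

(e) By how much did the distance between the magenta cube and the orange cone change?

-3.3

Before: roughly 9.1 units apart; after: 5.8. That's 3.3 units closer together.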